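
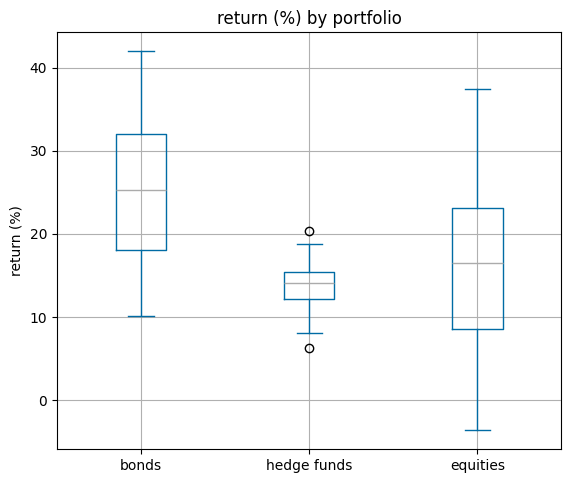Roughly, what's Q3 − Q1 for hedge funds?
Q3 ≈ 15, Q1 ≈ 12; IQR ≈ 3.

≈ 3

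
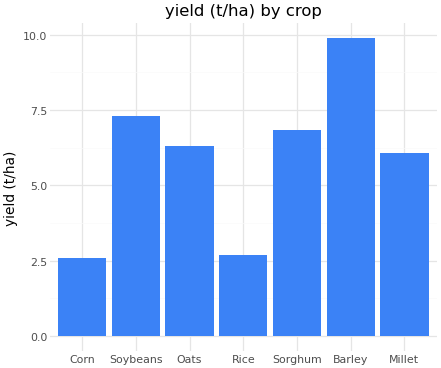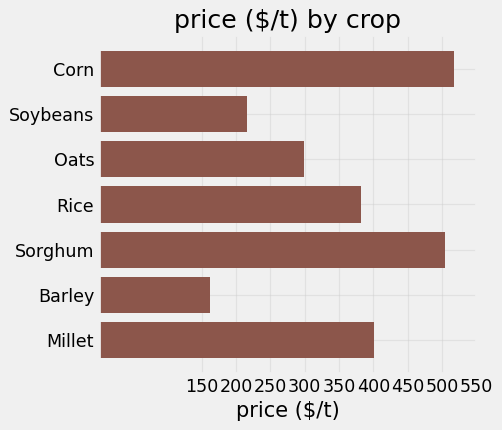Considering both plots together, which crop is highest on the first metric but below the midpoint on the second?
Barley

Chart 2 median price ($/t) ≈ 400; below-median crops: Soybeans, Oats, Barley. Among those, Barley has the highest yield (t/ha) (≈ 10).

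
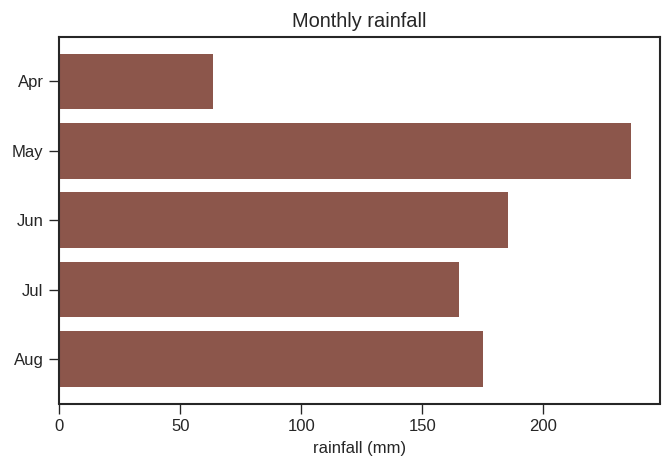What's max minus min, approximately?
Max May ≈ 240, min Apr ≈ 60; range ≈ 180.

≈ 180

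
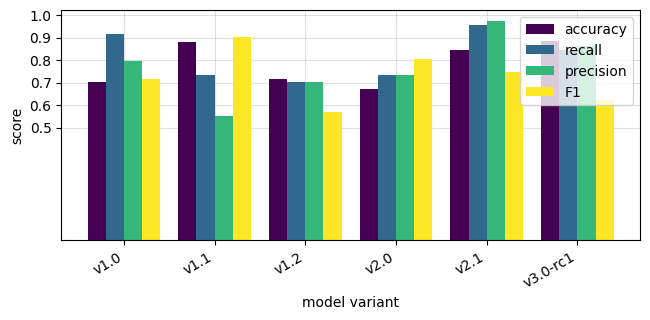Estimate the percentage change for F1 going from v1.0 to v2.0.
v1.0 ≈ 0.7, v2.0 ≈ 0.8; (0.8 − 0.7) / 0.7 ≈ +14.3%.

≈ +14.3%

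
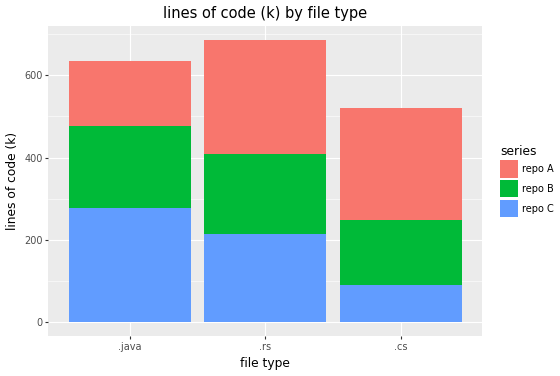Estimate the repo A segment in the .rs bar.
repo A top ≈ 700, bottom ≈ 400; segment ≈ 300.

≈ 300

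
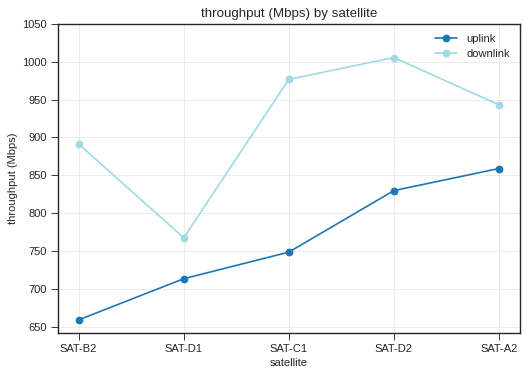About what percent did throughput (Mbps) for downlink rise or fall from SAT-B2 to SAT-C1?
SAT-B2 ≈ 900, SAT-C1 ≈ 1000; (1000 − 900) / 900 ≈ +11.1%.

≈ +11.1%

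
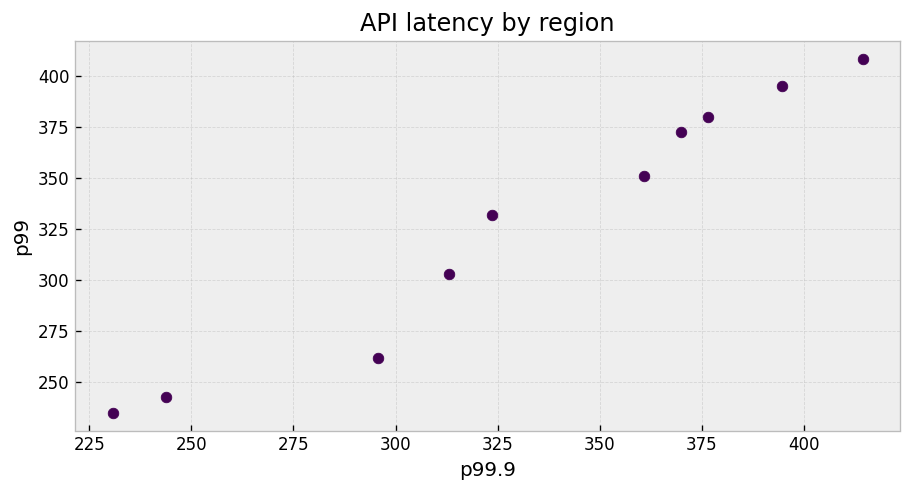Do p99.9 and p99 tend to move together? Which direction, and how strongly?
positive, strong

Points are positively correlated; strong (|r| ≈ 1.0).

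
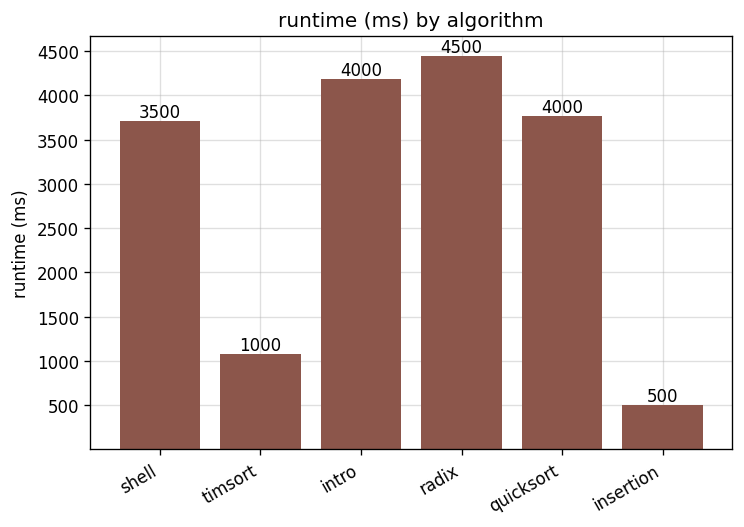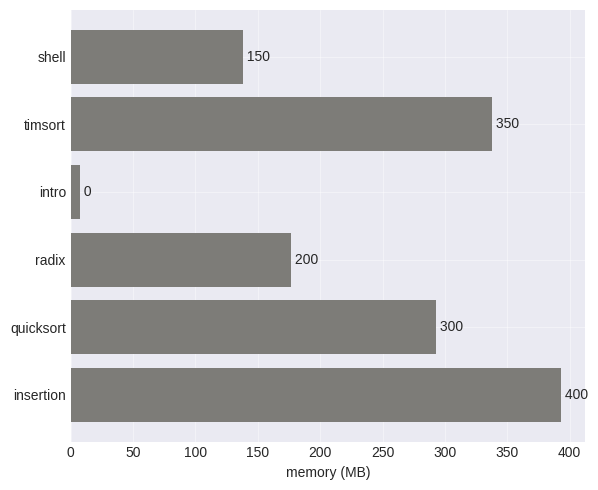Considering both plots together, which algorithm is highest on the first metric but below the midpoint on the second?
radix

Chart 2 median memory (MB) ≈ 250; below-median algorithms: shell, intro, radix. Among those, radix has the highest runtime (ms) (≈ 4500).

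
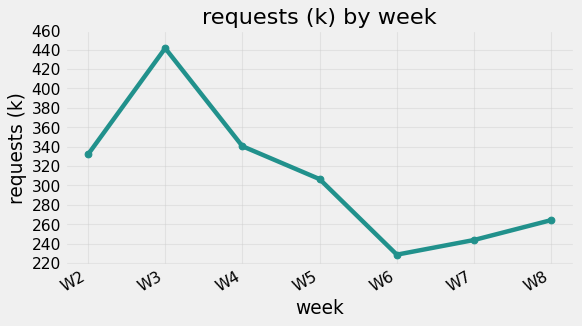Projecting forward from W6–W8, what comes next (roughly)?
≈ 280

Last three: 220, 240, 260 → slope ≈ 20/step → next ≈ 280.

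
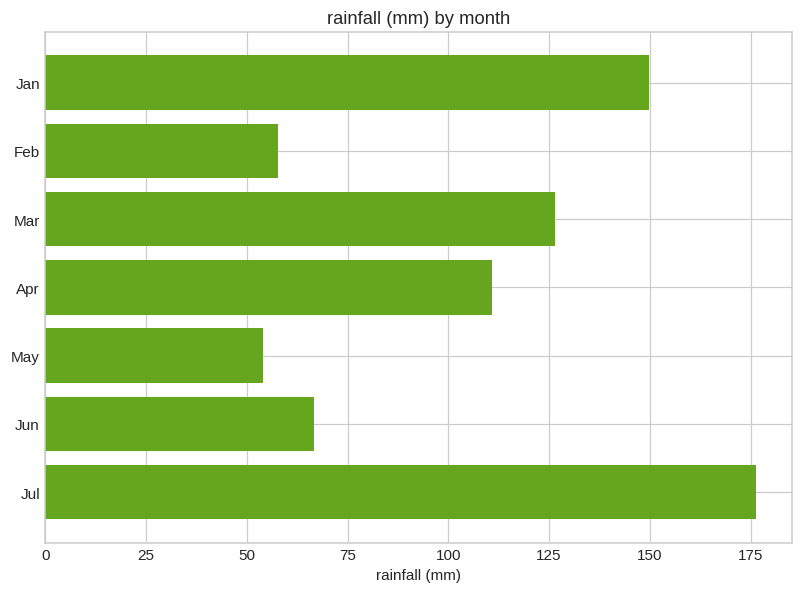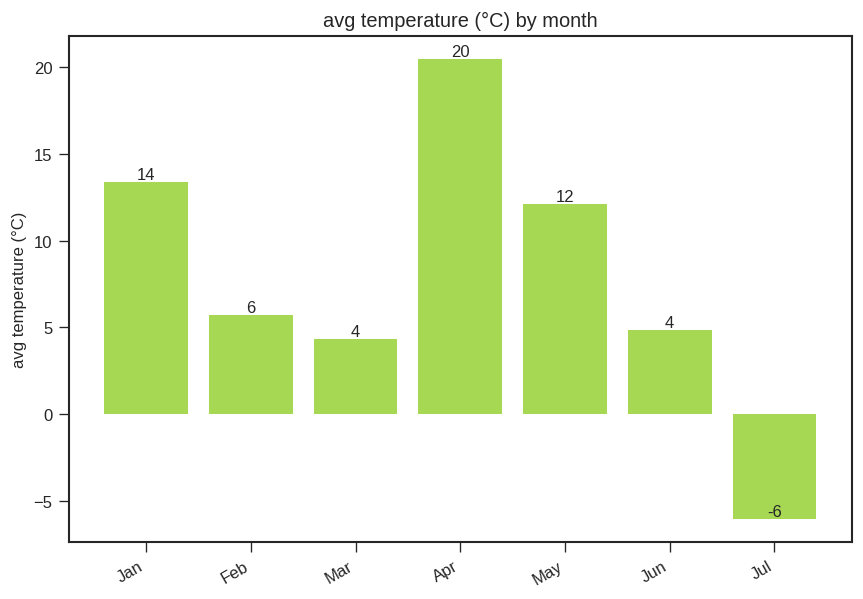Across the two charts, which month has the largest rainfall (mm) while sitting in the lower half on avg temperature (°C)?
Jul

Chart 2 median avg temperature (°C) ≈ 6; below-median months: Mar, Jun, Jul. Among those, Jul has the highest rainfall (mm) (≈ 180).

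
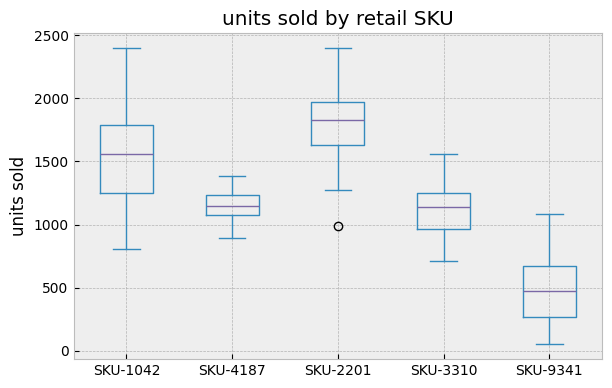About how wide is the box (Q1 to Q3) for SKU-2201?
Q3 ≈ 2000, Q1 ≈ 1600; IQR ≈ 400.

≈ 400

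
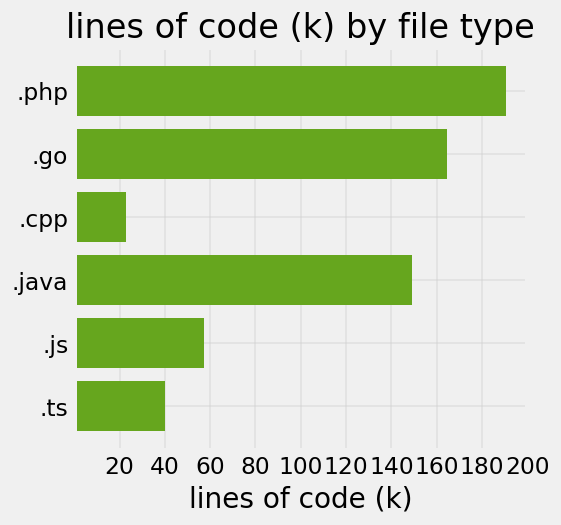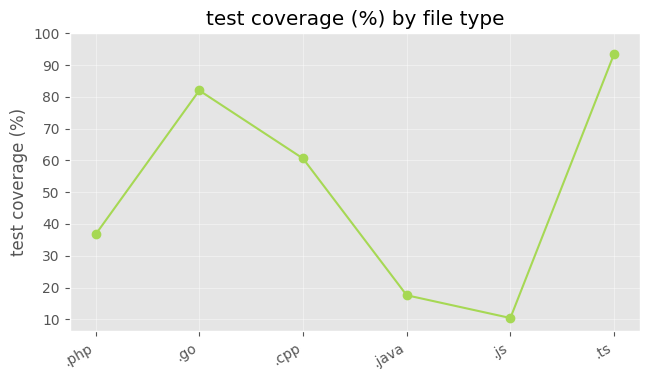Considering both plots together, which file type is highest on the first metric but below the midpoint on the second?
.php

Chart 2 median test coverage (%) ≈ 50; below-median file types: .php, .java, .js. Among those, .php has the highest lines of code (k) (≈ 200).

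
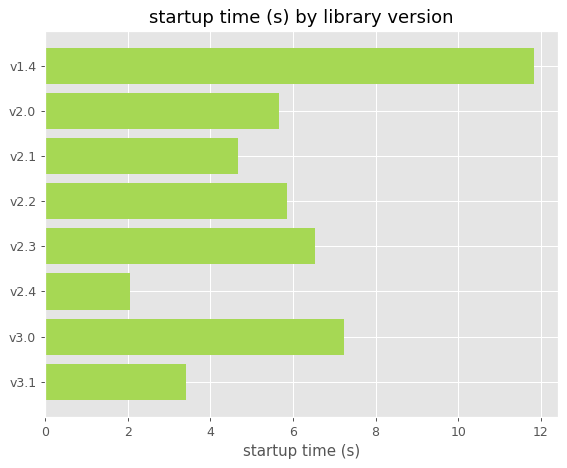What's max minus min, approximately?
≈ 10

Max v1.4 ≈ 12, min v2.4 ≈ 2; range ≈ 10.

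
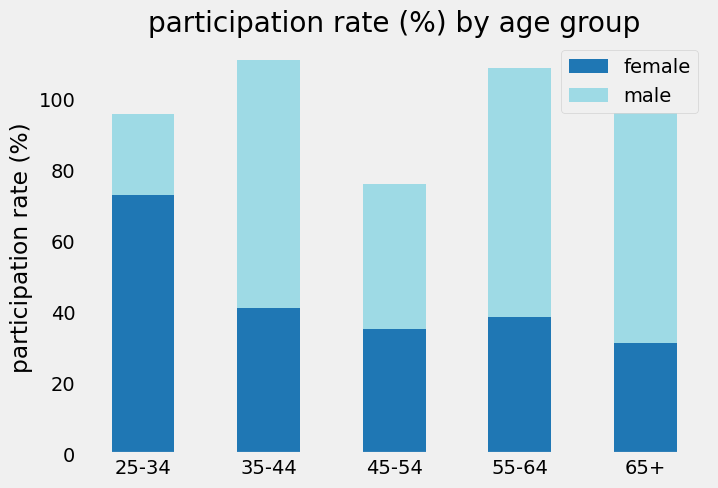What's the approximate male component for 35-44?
≈ 70

male top ≈ 110, bottom ≈ 40; segment ≈ 70.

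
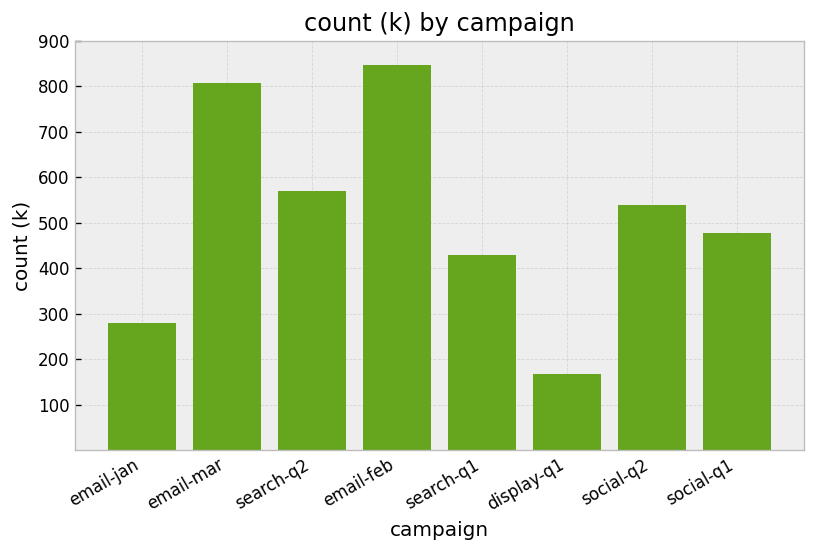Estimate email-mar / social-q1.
≈ 1.6×

email-mar ≈ 800, social-q1 ≈ 500; 800/500 ≈ 1.6.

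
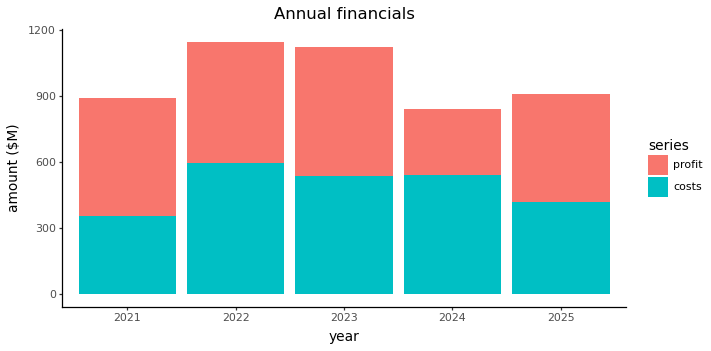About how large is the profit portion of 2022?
profit top ≈ 1100, bottom ≈ 600; segment ≈ 500.

≈ 500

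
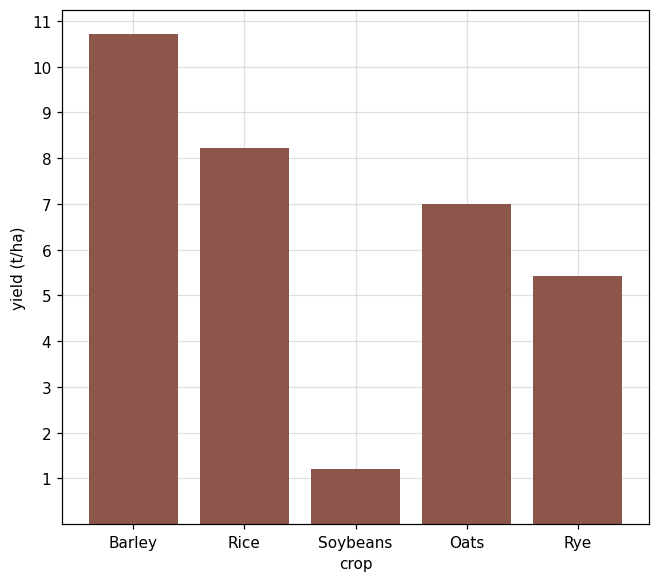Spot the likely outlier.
Soybeans

Soybeans ≈ 1; the rest sit between ≈ 5 and ≈ 11.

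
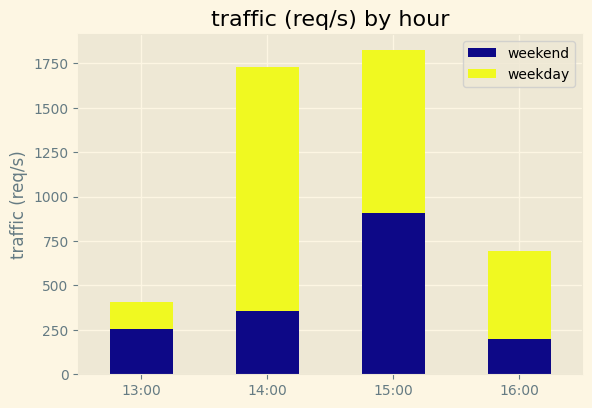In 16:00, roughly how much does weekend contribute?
weekend top ≈ 200, bottom ≈ 0; segment ≈ 200.

≈ 200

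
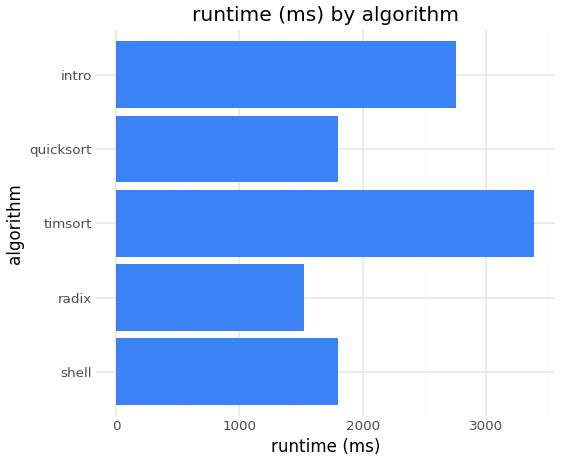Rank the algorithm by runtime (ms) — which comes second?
Top 3: timsort ≈ 3500, intro ≈ 3000, shell ≈ 2000.

intro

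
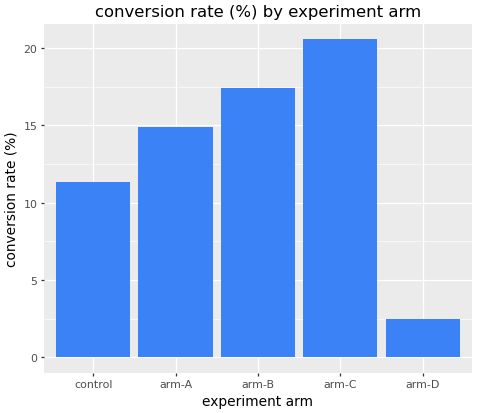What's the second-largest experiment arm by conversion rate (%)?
arm-B

Top 3: arm-C ≈ 20, arm-B ≈ 18, arm-A ≈ 14.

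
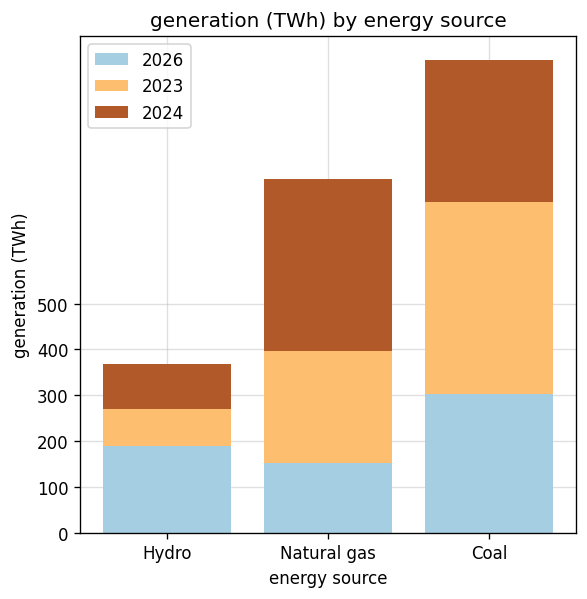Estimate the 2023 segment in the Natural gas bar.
≈ 200

2023 top ≈ 400, bottom ≈ 200; segment ≈ 200.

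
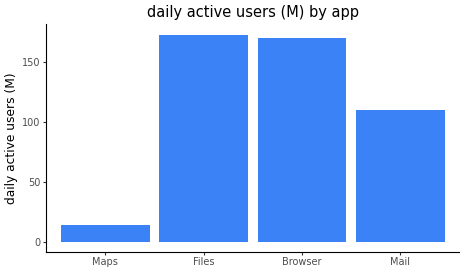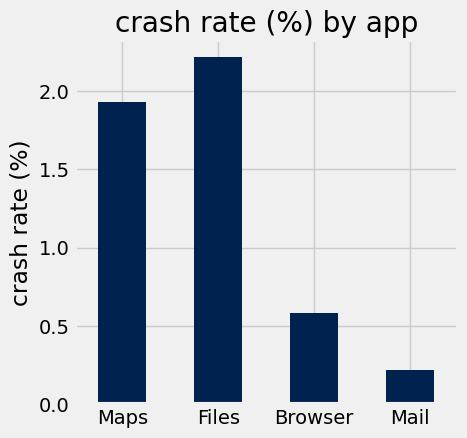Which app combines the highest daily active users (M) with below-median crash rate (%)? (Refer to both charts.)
Browser

Chart 2 median crash rate (%) ≈ 1.5; below-median apps: Browser, Mail. Among those, Browser has the highest daily active users (M) (≈ 160).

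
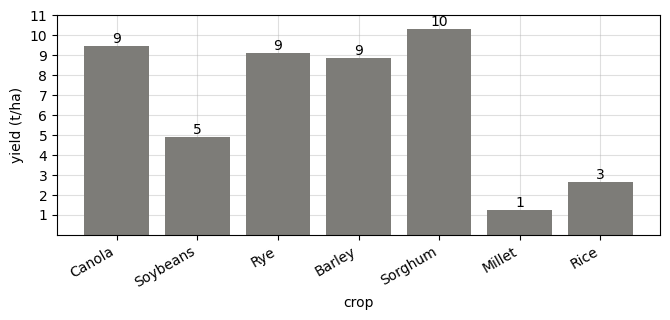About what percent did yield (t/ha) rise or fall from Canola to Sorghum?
≈ +11.1%

Canola ≈ 9, Sorghum ≈ 10; (10 − 9) / 9 ≈ +11.1%.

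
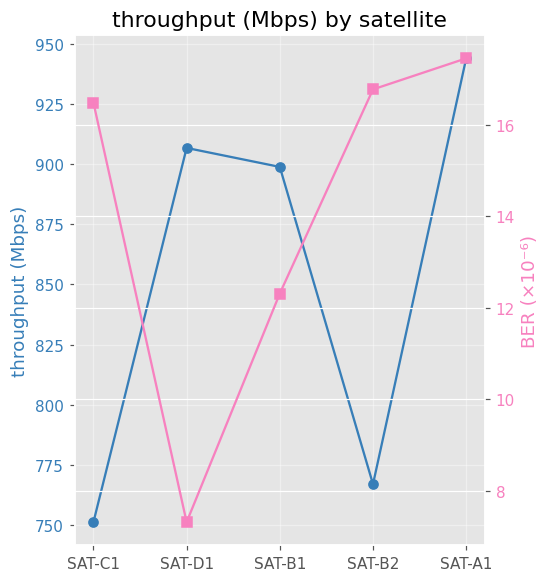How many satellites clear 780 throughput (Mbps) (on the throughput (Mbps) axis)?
3

Above 780: SAT-D1, SAT-B1, SAT-A1.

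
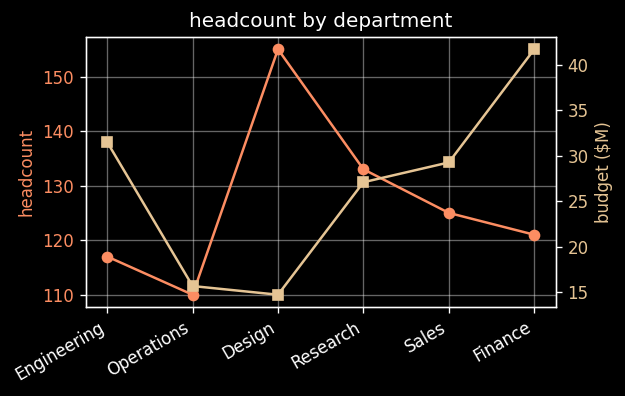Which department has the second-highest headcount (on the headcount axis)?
Top 3 (on the headcount axis): Design ≈ 155, Research ≈ 135, Sales ≈ 125.

Research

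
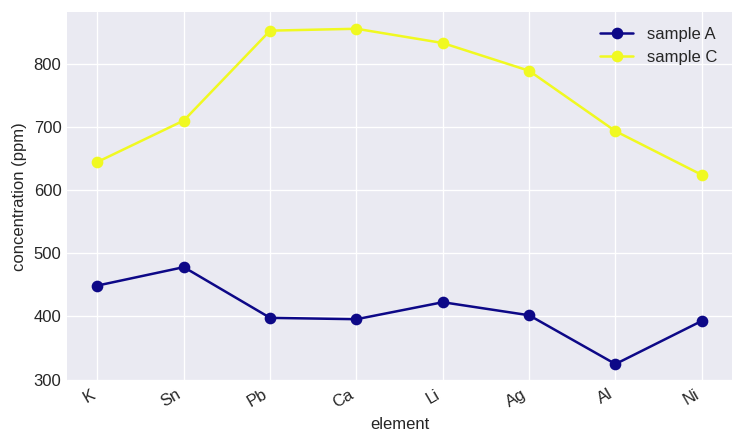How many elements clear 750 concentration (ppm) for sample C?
4

Above 750: Pb, Ca, Li, Ag.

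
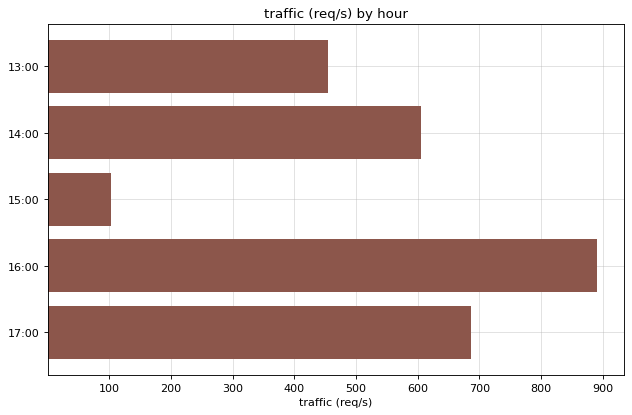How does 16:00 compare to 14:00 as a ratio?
16:00 ≈ 900, 14:00 ≈ 600; 900/600 ≈ 1.5.

≈ 1.5×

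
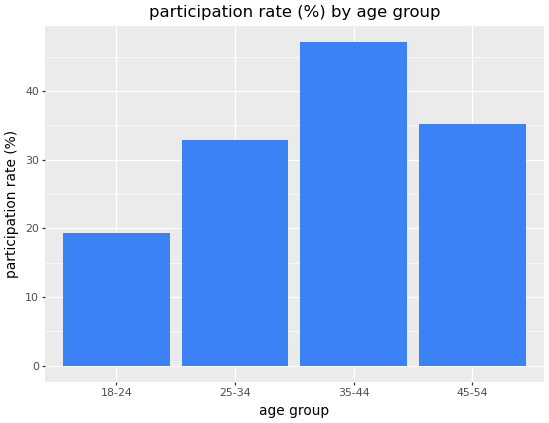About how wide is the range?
Max 35-44 ≈ 45, min 18-24 ≈ 20; range ≈ 25.

≈ 25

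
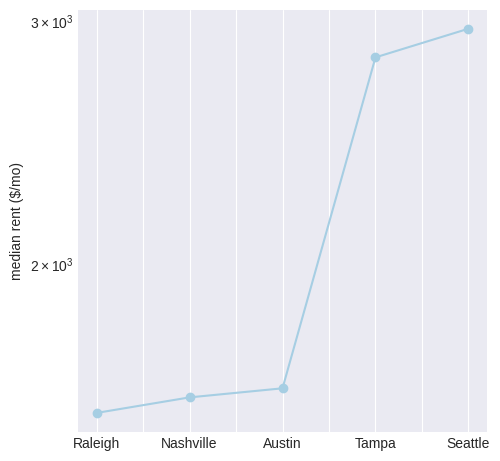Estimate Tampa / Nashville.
≈ 1.75×

Tampa ≈ 2800, Nashville ≈ 1600; 2800/1600 ≈ 1.75.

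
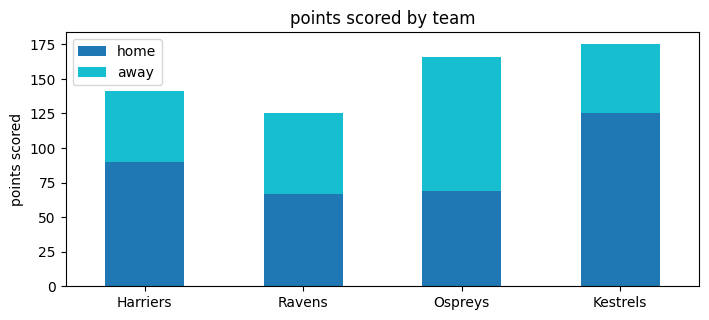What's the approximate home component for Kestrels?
home top ≈ 120, bottom ≈ 0; segment ≈ 120.

≈ 120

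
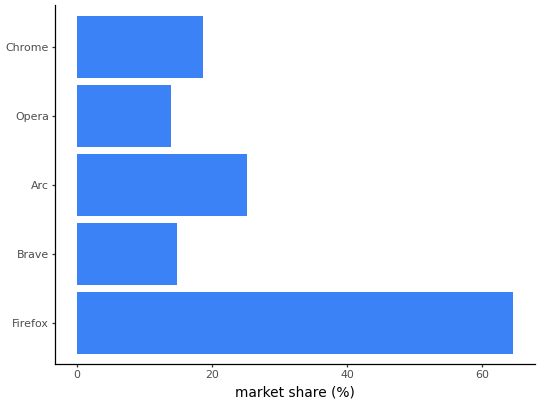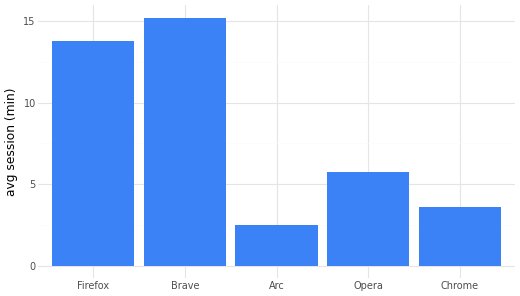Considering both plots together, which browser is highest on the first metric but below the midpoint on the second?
Chart 2 median avg session (min) ≈ 6; below-median browsers: Arc, Chrome. Among those, Arc has the highest market share (%) (≈ 30).

Arc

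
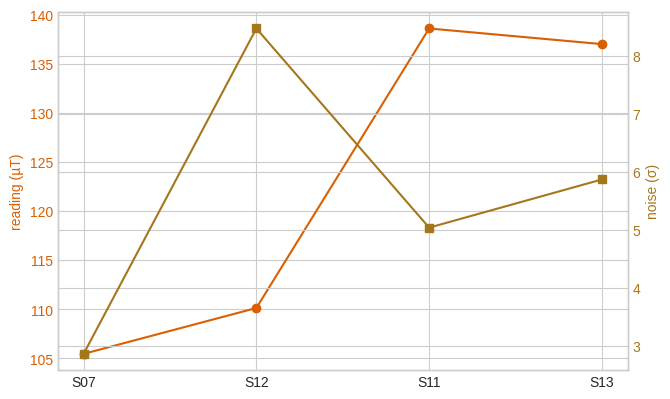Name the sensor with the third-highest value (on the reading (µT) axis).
Top 4 (on the reading (µT) axis): S11 ≈ 140, S13 ≈ 135, S12 ≈ 110, S07 ≈ 105.

S12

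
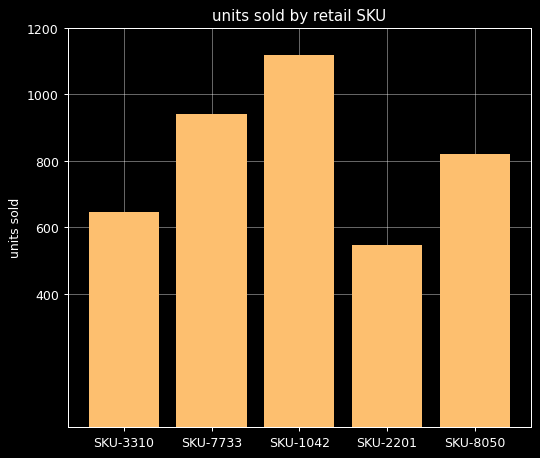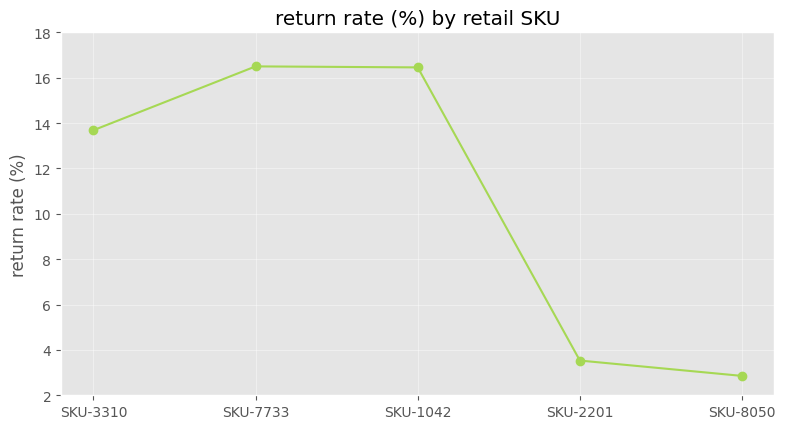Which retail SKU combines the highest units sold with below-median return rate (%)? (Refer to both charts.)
Chart 2 median return rate (%) ≈ 14; below-median retail SKUs: SKU-2201, SKU-8050. Among those, SKU-8050 has the highest units sold (≈ 800).

SKU-8050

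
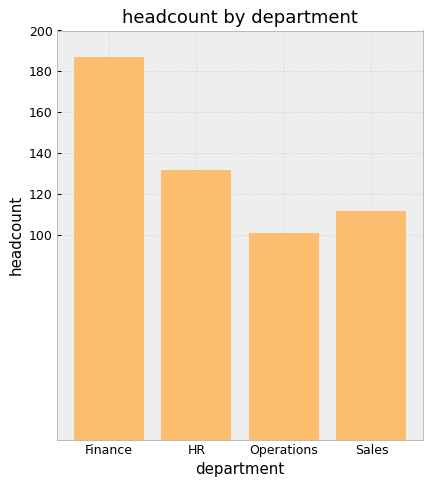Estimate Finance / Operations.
Finance ≈ 180, Operations ≈ 100; 180/100 ≈ 1.8.

≈ 1.8×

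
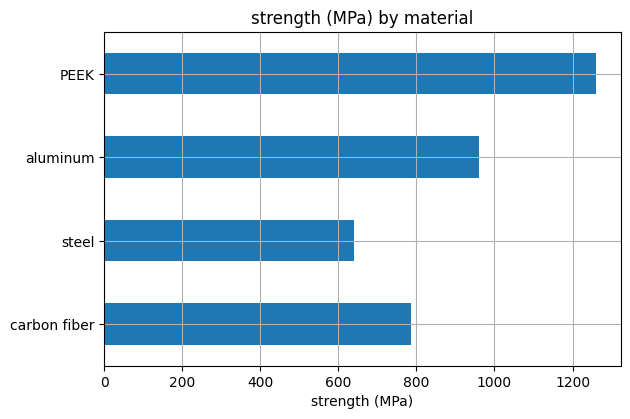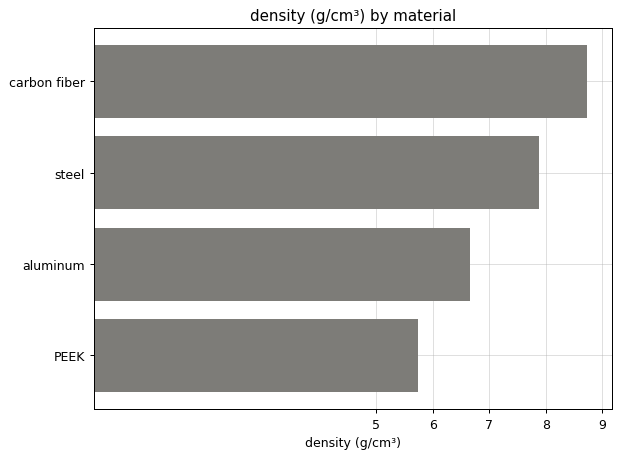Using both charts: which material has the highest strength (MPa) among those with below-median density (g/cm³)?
PEEK

Chart 2 median density (g/cm³) ≈ 7; below-median materials: aluminum, PEEK. Among those, PEEK has the highest strength (MPa) (≈ 1200).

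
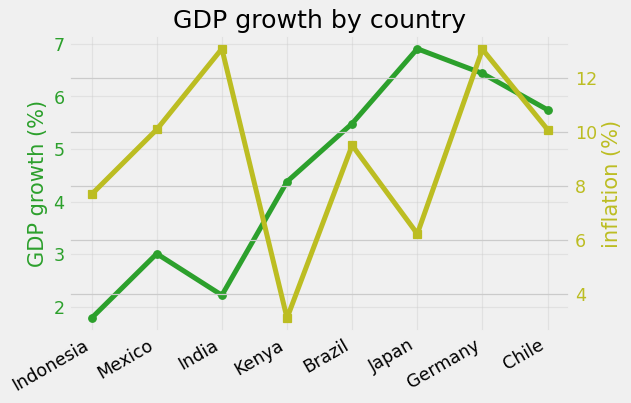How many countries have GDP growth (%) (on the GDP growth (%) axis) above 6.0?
Above 6.0: Japan, Germany.

2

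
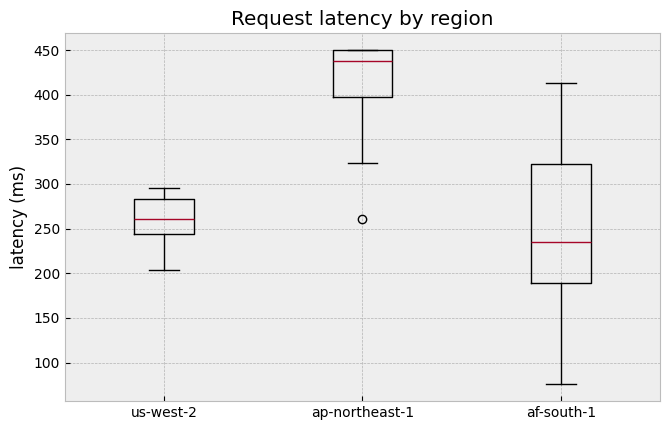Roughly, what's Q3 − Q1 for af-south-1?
≈ 140

Q3 ≈ 320, Q1 ≈ 180; IQR ≈ 140.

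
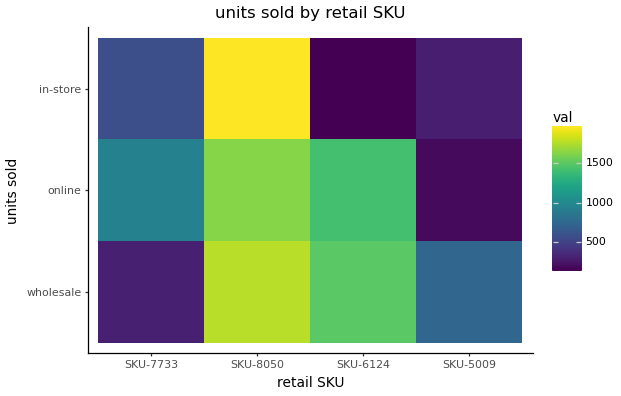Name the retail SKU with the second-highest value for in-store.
SKU-7733

Top 3 for in-store: SKU-8050 ≈ 2000, SKU-7733 ≈ 600, SKU-5009 ≈ 200.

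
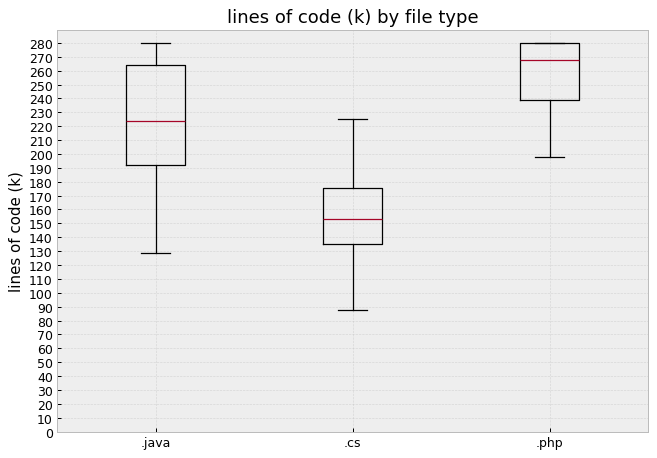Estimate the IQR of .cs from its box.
Q3 ≈ 180, Q1 ≈ 140; IQR ≈ 40.

≈ 40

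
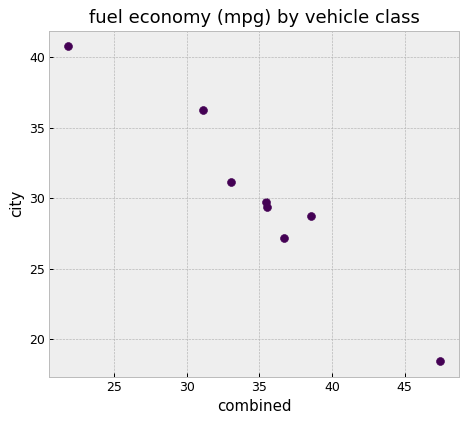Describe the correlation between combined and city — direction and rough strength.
negative, strong

Points are negatively correlated; strong (|r| ≈ 1.0).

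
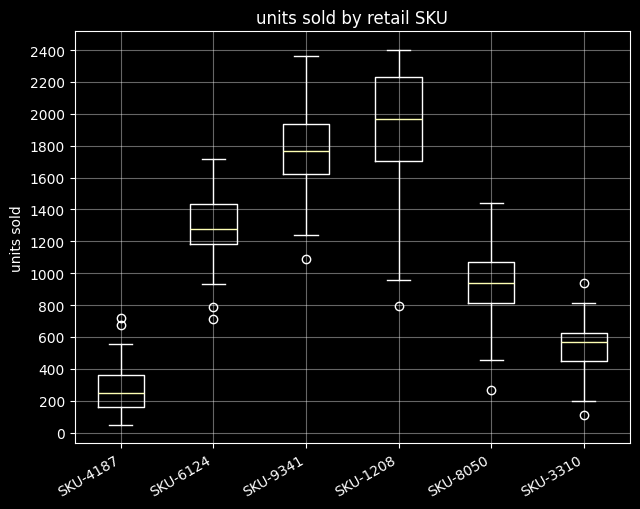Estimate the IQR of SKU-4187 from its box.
Q3 ≈ 400, Q1 ≈ 200; IQR ≈ 200.

≈ 200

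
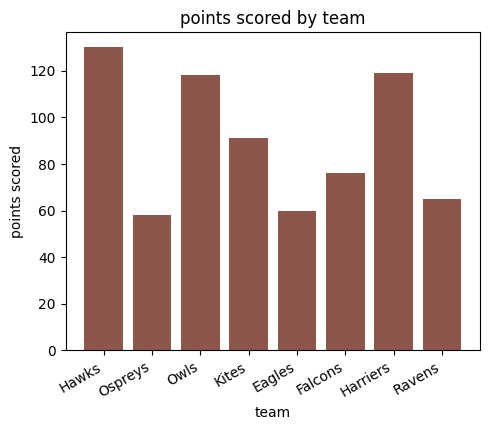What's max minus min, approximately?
Max Hawks ≈ 120, min Ospreys ≈ 60; range ≈ 60.

≈ 60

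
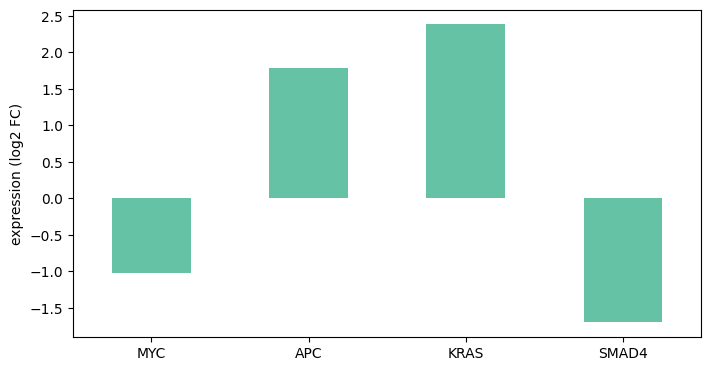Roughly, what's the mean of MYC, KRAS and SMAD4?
≈ 0

(-1.0 + 2.5 + -1.5) / 3 ≈ 0.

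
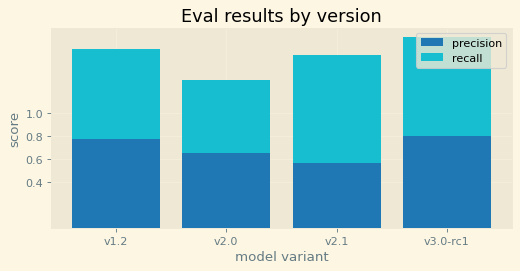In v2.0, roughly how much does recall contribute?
≈ 0.6

recall top ≈ 1.2, bottom ≈ 0.6; segment ≈ 0.6.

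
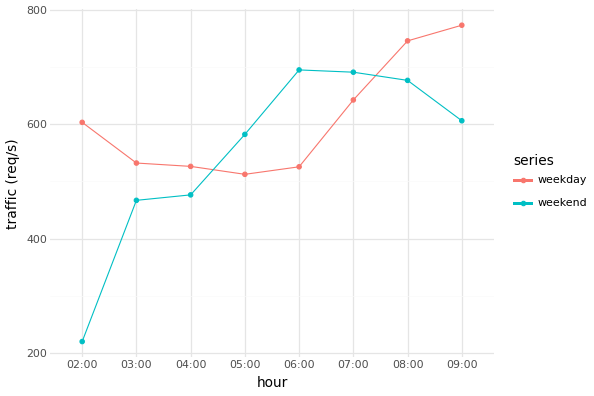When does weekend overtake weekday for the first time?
05:00

04:00: weekend ≈ 500 vs weekday ≈ 550 (not yet); 05:00: weekend ≈ 600 vs weekday ≈ 500 (first crossover).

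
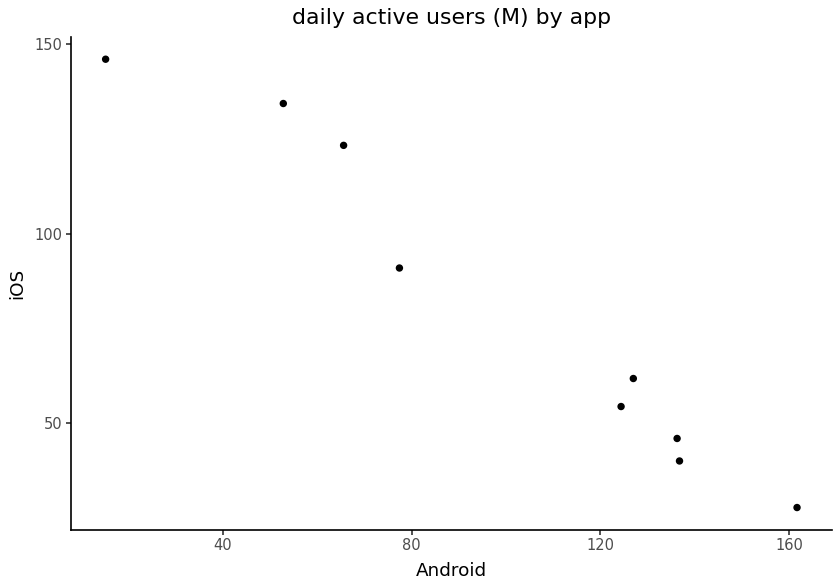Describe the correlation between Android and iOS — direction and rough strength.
Points are negatively correlated; strong (|r| ≈ 1.0).

negative, strong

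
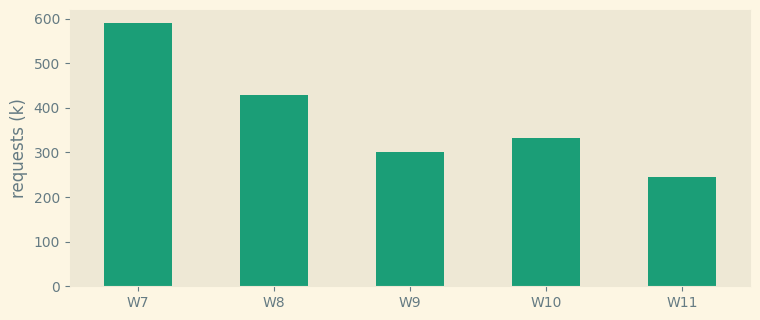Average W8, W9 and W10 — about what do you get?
≈ 367

(450 + 300 + 350) / 3 ≈ 367.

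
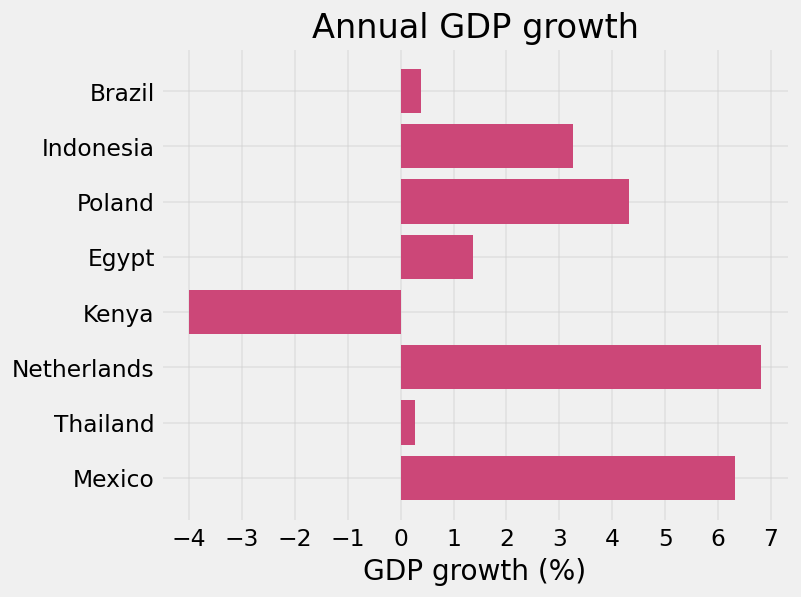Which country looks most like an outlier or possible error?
Kenya ≈ -4; the rest sit between ≈ 0 and ≈ 7.

Kenya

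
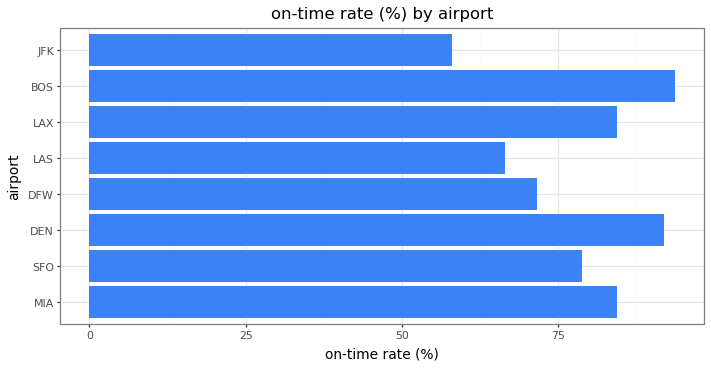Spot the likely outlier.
JFK

JFK ≈ 60; the rest sit between ≈ 70 and ≈ 90.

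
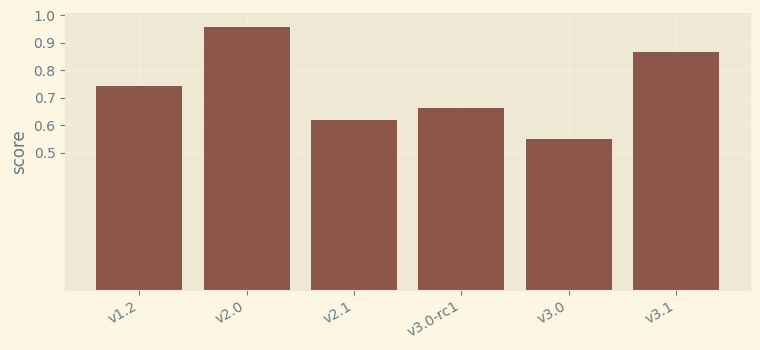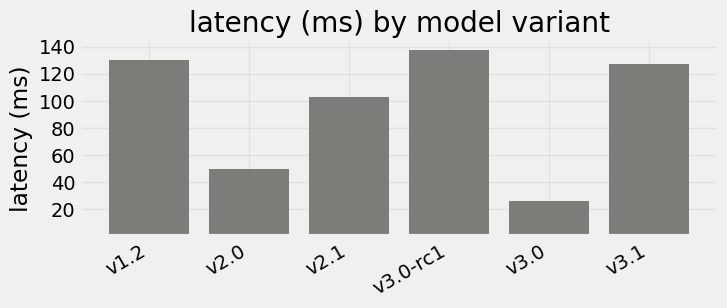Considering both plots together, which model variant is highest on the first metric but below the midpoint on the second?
v2.0

Chart 2 median latency (ms) ≈ 120; below-median model variants: v2.0, v2.1, v3.0. Among those, v2.0 has the highest score (≈ 1).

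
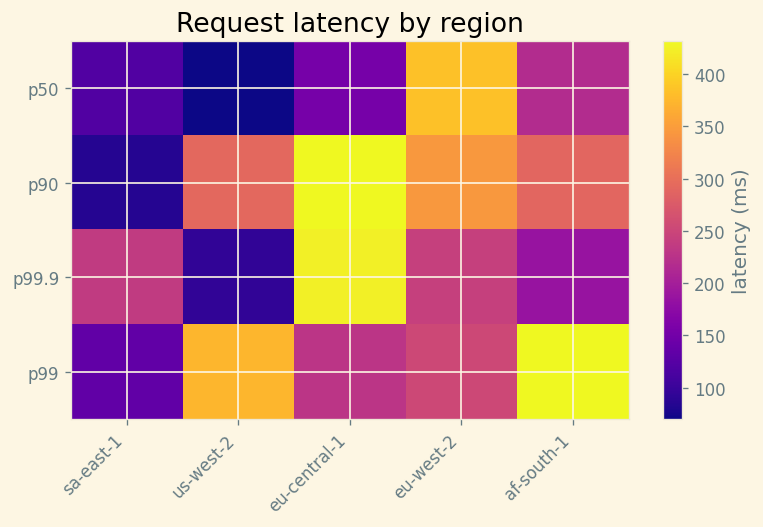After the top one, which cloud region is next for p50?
af-south-1

Top 3 for p50: eu-west-2 ≈ 400, af-south-1 ≈ 200, eu-central-1 ≈ 150.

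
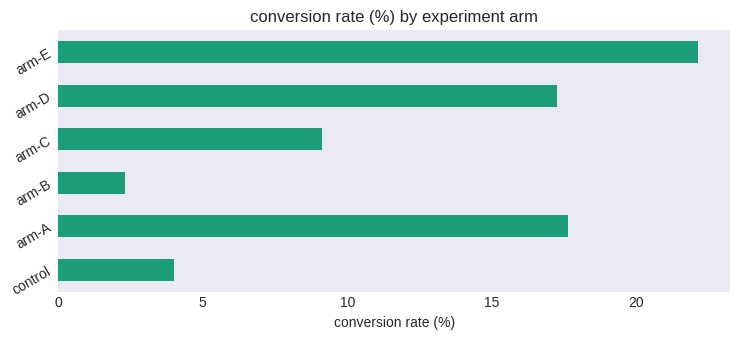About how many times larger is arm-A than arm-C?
≈ 1.8×

arm-A ≈ 18, arm-C ≈ 10; 18/10 ≈ 1.8.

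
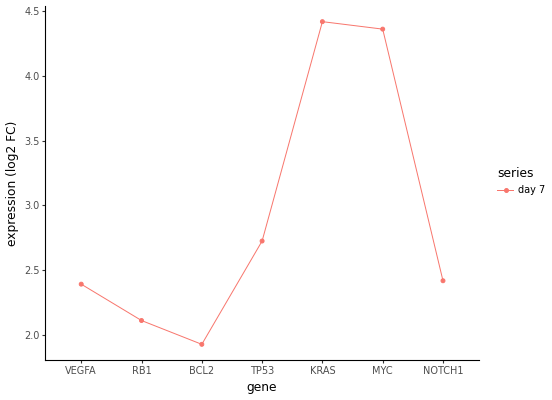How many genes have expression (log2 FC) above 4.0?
Above 4.0: KRAS, MYC.

2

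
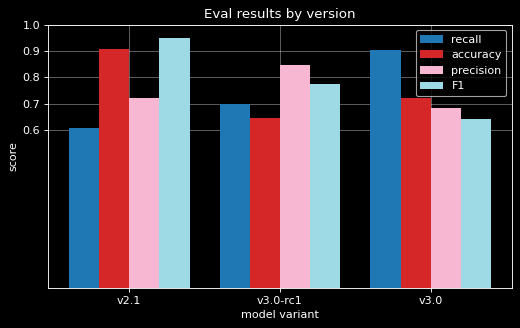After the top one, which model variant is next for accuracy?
v3.0

Top 3 for accuracy: v2.1 ≈ 0.9, v3.0 ≈ 0.7, v3.0-rc1 ≈ 0.6.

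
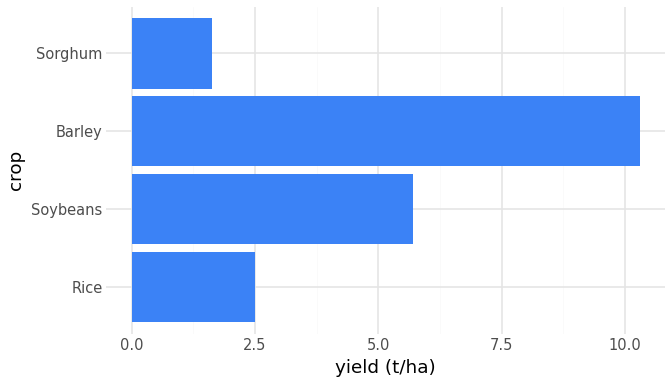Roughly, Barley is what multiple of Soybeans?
≈ 1.67×

Barley ≈ 10, Soybeans ≈ 6; 10/6 ≈ 1.67.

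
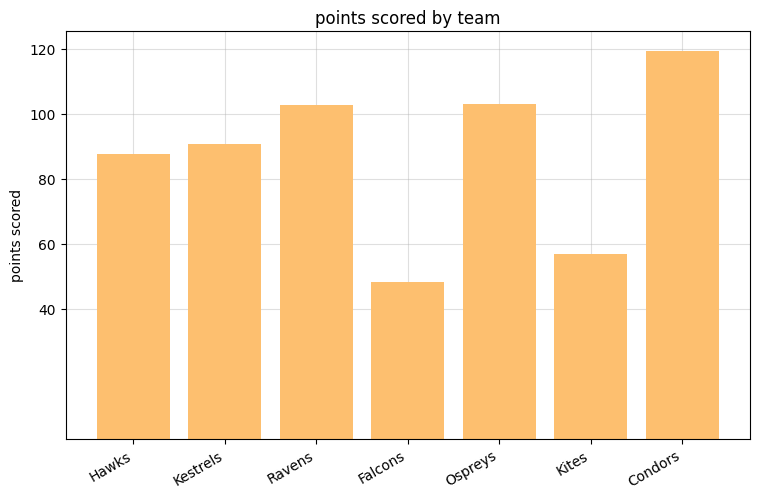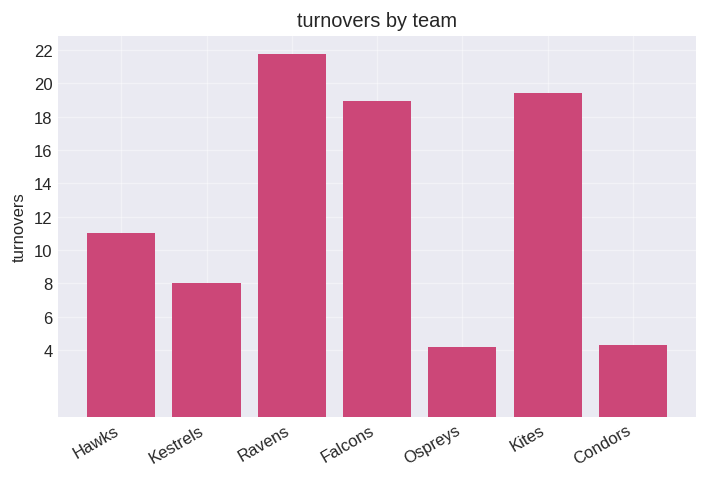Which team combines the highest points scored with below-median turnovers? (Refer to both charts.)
Condors

Chart 2 median turnovers ≈ 12; below-median teams: Kestrels, Ospreys, Condors. Among those, Condors has the highest points scored (≈ 120).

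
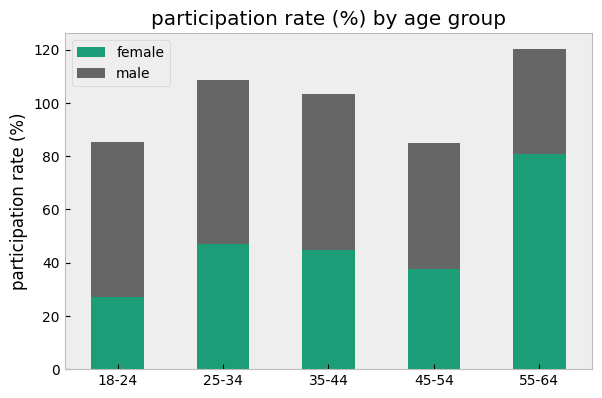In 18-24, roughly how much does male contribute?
≈ 60

male top ≈ 80, bottom ≈ 20; segment ≈ 60.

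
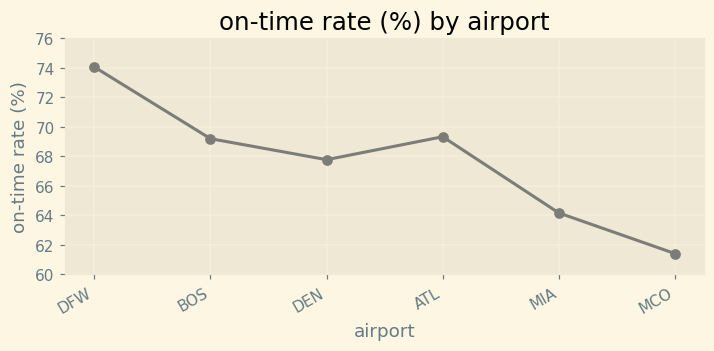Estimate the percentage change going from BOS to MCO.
≈ -11.4%

BOS ≈ 70, MCO ≈ 62; (62 − 70) / 70 ≈ -11.4%.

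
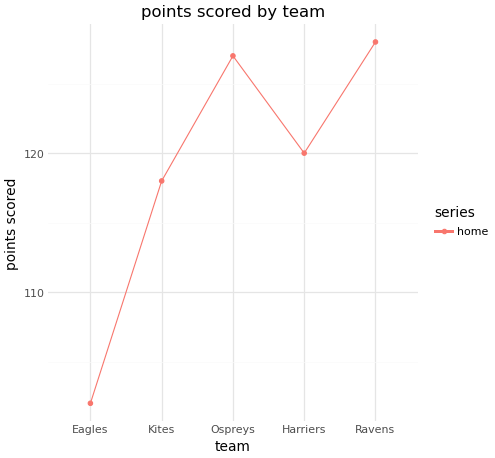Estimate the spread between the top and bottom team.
≈ 30

Max Ravens ≈ 130, min Eagles ≈ 100; range ≈ 30.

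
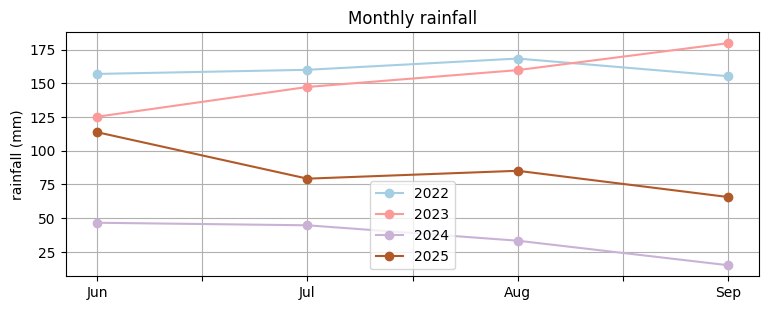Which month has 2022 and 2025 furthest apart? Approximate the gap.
Sep, ≈ 100 mm

Sep: 2022 ≈ 160, 2025 ≈ 60 → gap ≈ 100. Next-largest (Aug) is only ≈ 80.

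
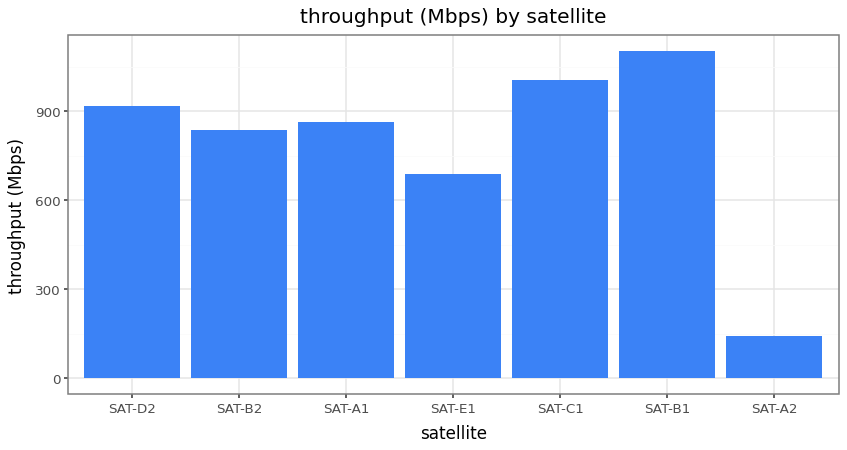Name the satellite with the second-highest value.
SAT-C1

Top 3: SAT-B1 ≈ 1100, SAT-C1 ≈ 1000, SAT-D2 ≈ 900.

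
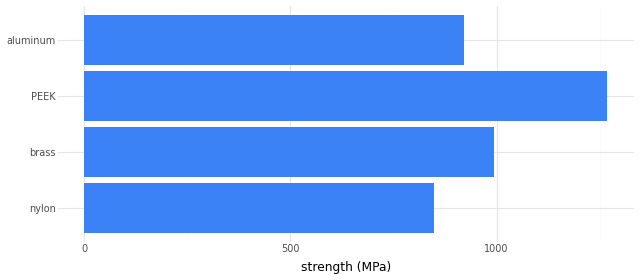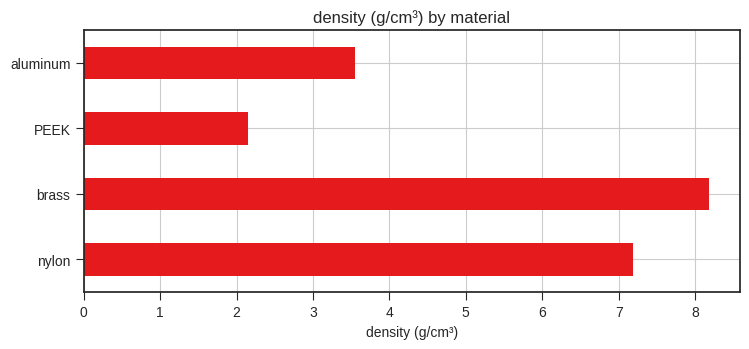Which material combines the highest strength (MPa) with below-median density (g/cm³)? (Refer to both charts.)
PEEK

Chart 2 median density (g/cm³) ≈ 5; below-median materials: PEEK, aluminum. Among those, PEEK has the highest strength (MPa) (≈ 1200).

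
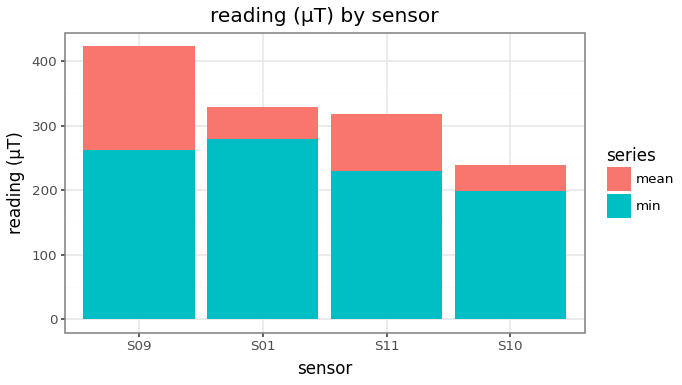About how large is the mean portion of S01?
mean top ≈ 350, bottom ≈ 300; segment ≈ 50.

≈ 50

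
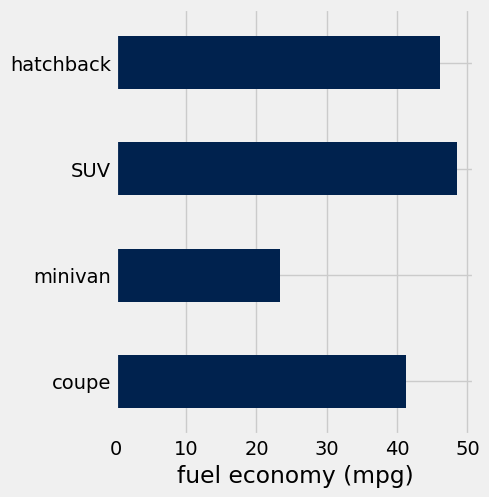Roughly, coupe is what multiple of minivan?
≈ 1.6×

coupe ≈ 40, minivan ≈ 25; 40/25 ≈ 1.6.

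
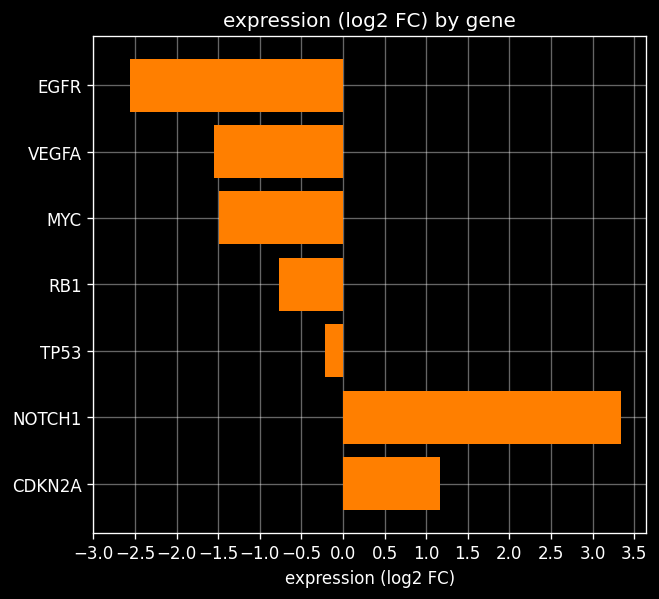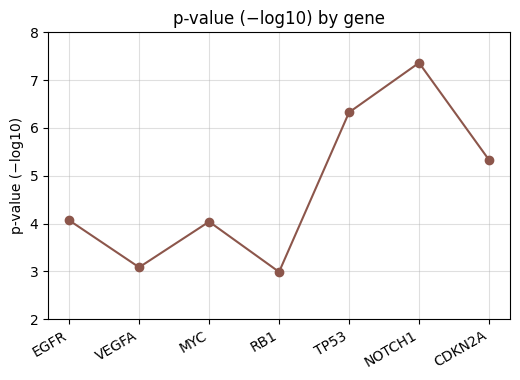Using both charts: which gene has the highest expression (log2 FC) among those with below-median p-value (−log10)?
RB1

Chart 2 median p-value (−log10) ≈ 4; below-median genes: VEGFA, MYC, RB1. Among those, RB1 has the highest expression (log2 FC) (≈ -1).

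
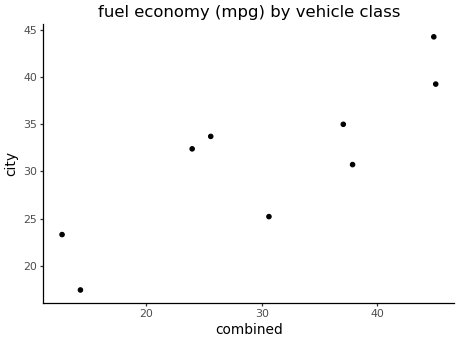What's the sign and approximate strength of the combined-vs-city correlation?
positive, strong

Points are positively correlated; strong (|r| ≈ 0.8).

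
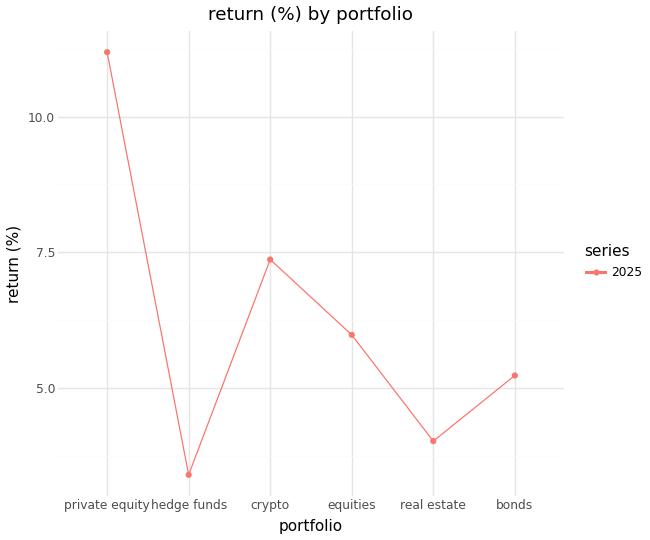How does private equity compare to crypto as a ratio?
private equity ≈ 11, crypto ≈ 7; 11/7 ≈ 1.57.

≈ 1.57×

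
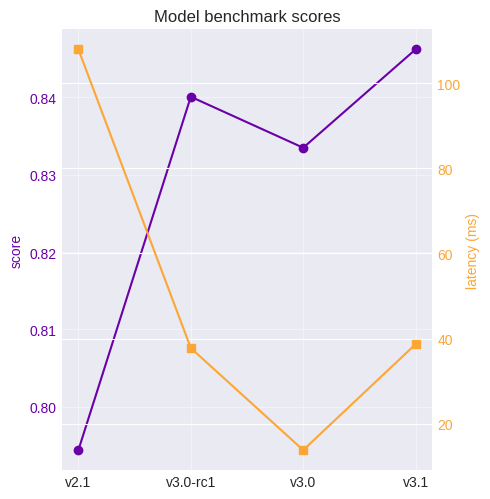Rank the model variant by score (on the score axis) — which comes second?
Top 3 (on the score axis): v3.1 ≈ 0.85, v3.0-rc1 ≈ 0.84, v3.0 ≈ 0.83.

v3.0-rc1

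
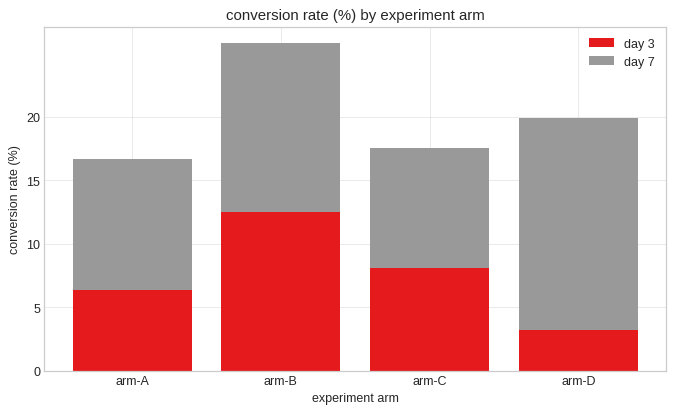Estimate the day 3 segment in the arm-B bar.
day 3 top ≈ 10, bottom ≈ 0; segment ≈ 10.

≈ 10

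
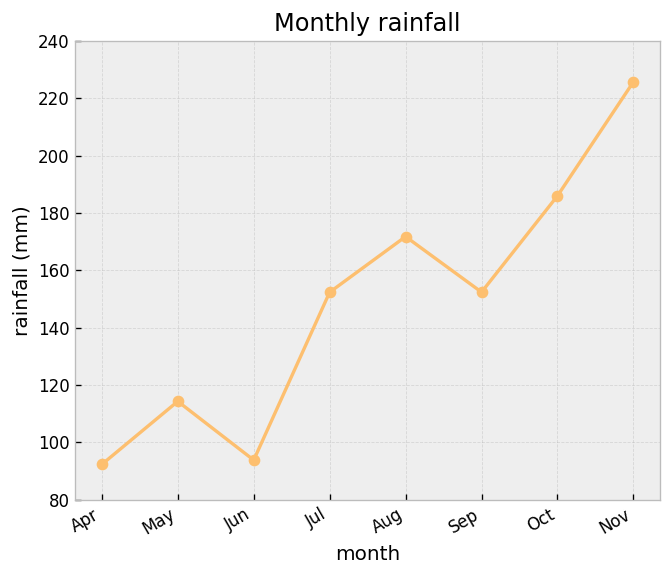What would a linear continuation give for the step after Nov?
Last three: 160, 180, 220 → slope ≈ 30/step → next ≈ 250.

≈ 250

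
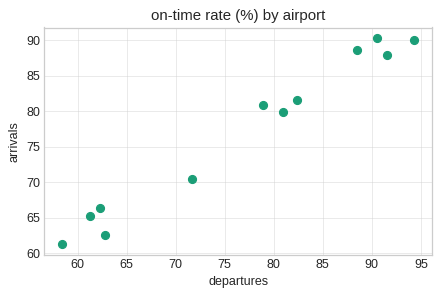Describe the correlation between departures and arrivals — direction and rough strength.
positive, strong

Points are positively correlated; strong (|r| ≈ 1.0).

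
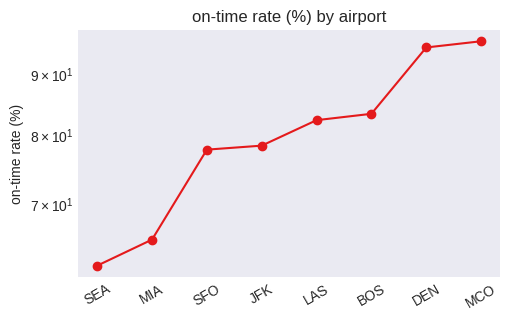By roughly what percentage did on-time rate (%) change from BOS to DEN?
≈ +11.8%

BOS ≈ 85, DEN ≈ 95; (95 − 85) / 85 ≈ +11.8%.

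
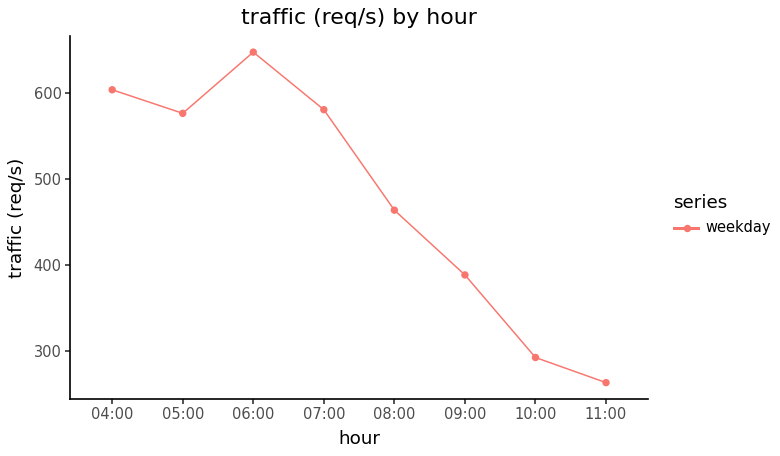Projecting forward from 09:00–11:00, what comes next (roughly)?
≈ 175

Last three: 400, 300, 250 → slope ≈ -75/step → next ≈ 175.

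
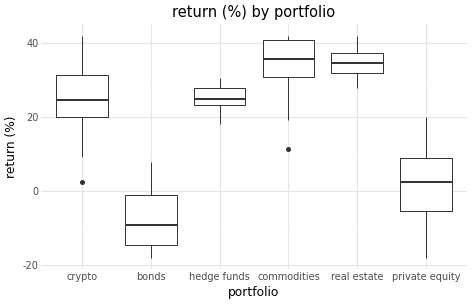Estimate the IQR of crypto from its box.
≈ 10

Q3 ≈ 30, Q1 ≈ 20; IQR ≈ 10.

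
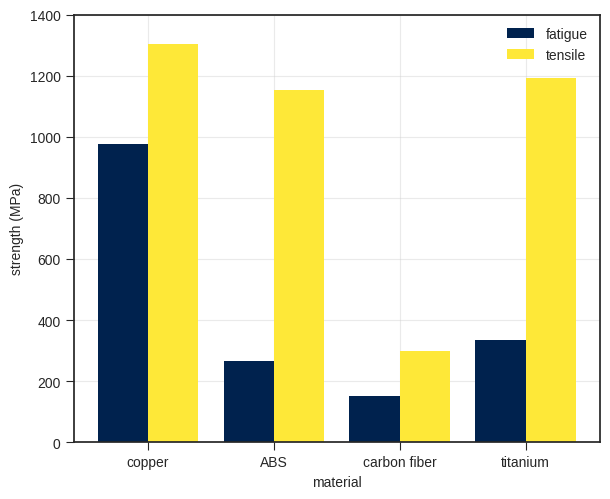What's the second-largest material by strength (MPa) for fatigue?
titanium

Top 3 for fatigue: copper ≈ 1000, titanium ≈ 400, ABS ≈ 200.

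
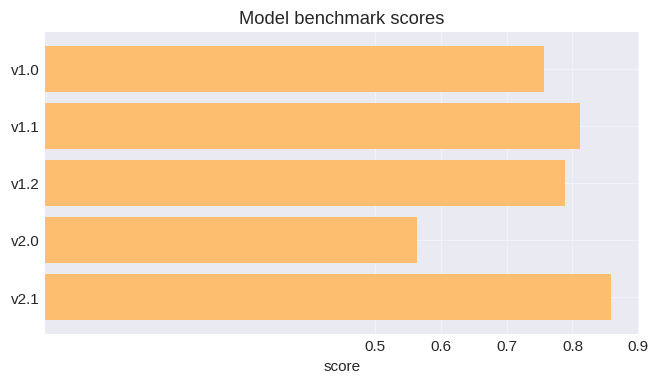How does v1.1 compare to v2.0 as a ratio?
≈ 1.33×

v1.1 ≈ 0.8, v2.0 ≈ 0.6; 0.8/0.6 ≈ 1.33.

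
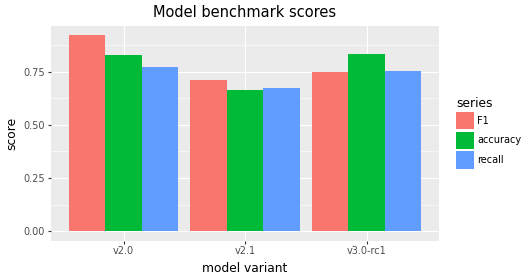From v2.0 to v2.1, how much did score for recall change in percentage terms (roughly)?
≈ -12.5%

v2.0 ≈ 0.8, v2.1 ≈ 0.7; (0.7 − 0.8) / 0.8 ≈ -12.5%.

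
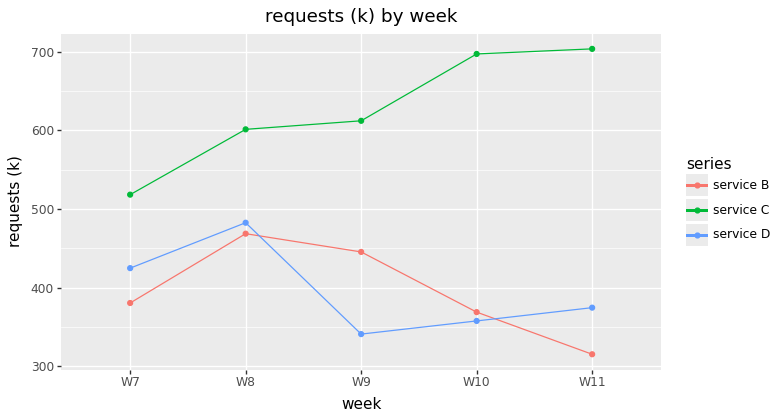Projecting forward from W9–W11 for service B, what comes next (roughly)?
≈ 225

Last three: 450, 350, 300 → slope ≈ -75/step → next ≈ 225.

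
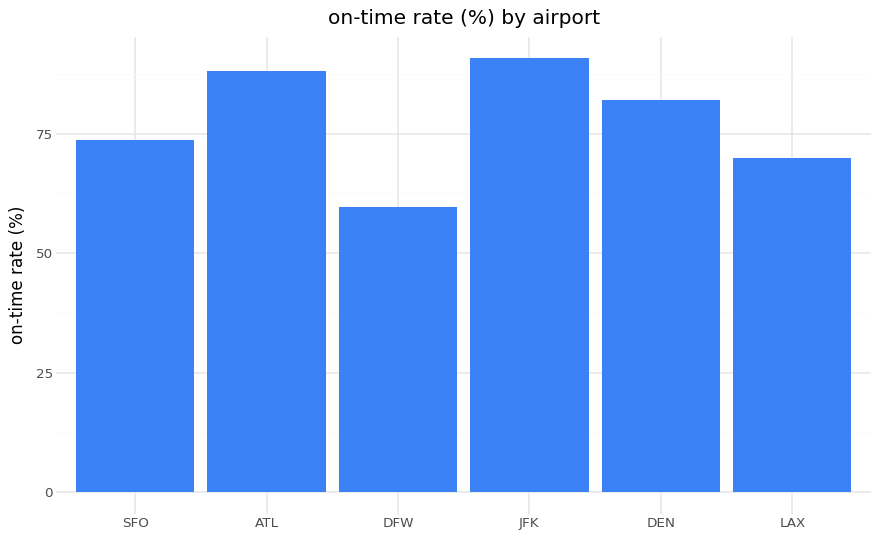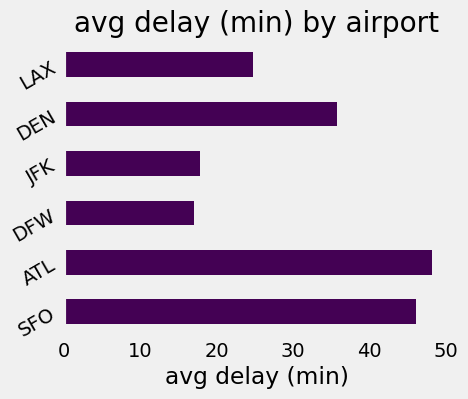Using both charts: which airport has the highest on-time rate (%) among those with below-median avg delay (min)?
JFK

Chart 2 median avg delay (min) ≈ 30; below-median airports: DFW, JFK, LAX. Among those, JFK has the highest on-time rate (%) (≈ 90).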